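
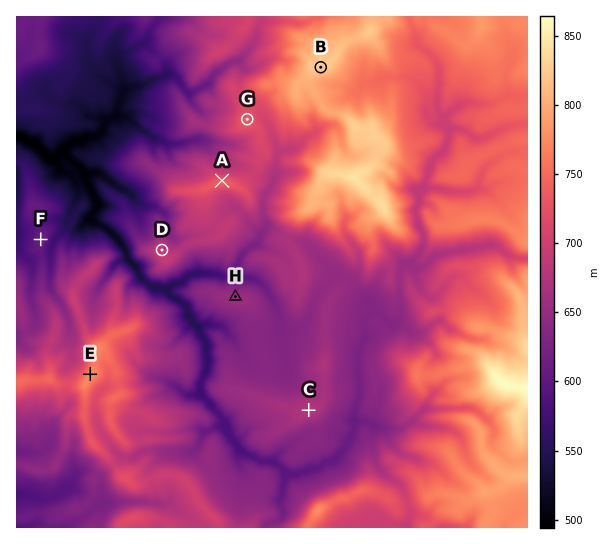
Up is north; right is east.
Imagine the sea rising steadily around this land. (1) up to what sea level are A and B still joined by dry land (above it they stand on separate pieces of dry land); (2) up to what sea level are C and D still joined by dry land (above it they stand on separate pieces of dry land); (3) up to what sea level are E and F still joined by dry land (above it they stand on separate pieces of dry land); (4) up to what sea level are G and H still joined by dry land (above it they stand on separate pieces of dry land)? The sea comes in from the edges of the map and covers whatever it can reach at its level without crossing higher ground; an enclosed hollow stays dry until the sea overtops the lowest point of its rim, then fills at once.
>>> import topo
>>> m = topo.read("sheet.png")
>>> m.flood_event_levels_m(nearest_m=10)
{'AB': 700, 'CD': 650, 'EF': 600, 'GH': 640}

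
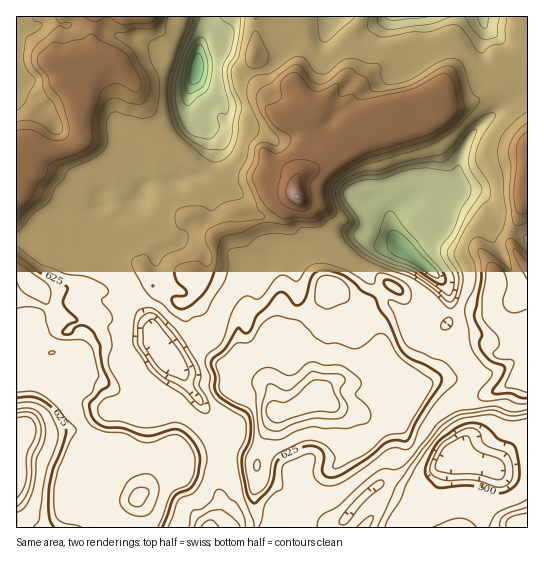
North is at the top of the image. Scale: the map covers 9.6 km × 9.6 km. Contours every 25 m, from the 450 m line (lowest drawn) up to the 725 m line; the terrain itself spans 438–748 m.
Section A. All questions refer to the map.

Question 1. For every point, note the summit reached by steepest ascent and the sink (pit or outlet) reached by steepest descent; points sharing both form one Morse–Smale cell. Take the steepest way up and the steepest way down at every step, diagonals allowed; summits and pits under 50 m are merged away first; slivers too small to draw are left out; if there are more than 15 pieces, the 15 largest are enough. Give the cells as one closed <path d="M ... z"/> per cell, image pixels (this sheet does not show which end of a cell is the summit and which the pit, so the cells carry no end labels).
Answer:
<path d="M331 287l-32 38-11 18-3 15-13 24-1 8 4 8-2 12 3 5-9 16-10 30 0 21-2 7 2 39 137 0 4-8 29-19 13-22 4-14 13-11 10-16 0-8-7-21 0-10 15-18-3-6-3-3-11 5-20 2-19 9-12 3-5 0-4-4-27 0 9-9-1-40-15-24z"/><path d="M207 16l-114 1-1 29 4 15-13 2 1 6-4 8-11 6 7 7 4 9 1 40-4 6-8 4-38 0-4 5-8 27-3 2 1 57 14 1 8-4 14 0 13 8 20 0 2-14 8-10 3-14 6-4 30-2 4-2 6-12 9-4 23 0 9-6 13-1 8-7 6-14 0-12-8-17-14-11-3-5 0-13 9-27 2-20 9-27z"/><path d="M255 16l-47 1 0 6-9 27-2 20-9 27 0 13 3 5 14 11 8 17 0 12-6 14-8 7-13 1-9 6-23 0-9 4-6 12-4 2-22 0-8 2-6 4-3 14-9 14 0 10 26 24 12 18 20-13-2-4 0-8 5-11 11-8 12-3 18-24 5 0 19 19 9-6 25-4 2-2 0-11 13-5 11-8 17-6 5 2 0-13 4-8 19-7 13-13-2-5-20-18-7-11-7-3-12 0-7-4-7-19-9-12-5-23z"/><path d="M482 16l-225 0-2 43 5 23 9 12 6 16 4 6 16 1 6 3 10-4 11-11 16 2 5 2 11 16 61-22 16 0 3 2 29 0 32-14 9-9 3-7 9-6-7-22-25-22z"/><path d="M515 69l-8 6-3 7-9 9-24 12-8 2-29 0-3-2-16 0-33 13-2 2 1 13-12 1-22 9-29 26-19 6-4 9 1 13-6 1-9 7-15 17-49 12-5 6 3 13-2 15-7 9-13 4 10 13 23 13 10-18 10-11 12-3 19-18 14-3 35 3 9-10 18-9 10 0 22 9 13-2-6-13 0-17 6-6 19-10 8-2 17 0 14-13 5-28 11-20 15-15 32-24 2-8z"/><path d="M363 236l-13 1-15 8-9 10-24-3-25 3-19 18-12 3-10 11-9 18 16 11 8 0 8 4 10 13 3 12-4 36 3 8 1-7 13-24 3-15 13-22 19-19 10-15 34 27 15 24 1 40-9 9 27 0 4 4 5 0 12-3 19-9 20-2 11-6-18-20-4-8-2-17 4-7 2-18-6-16-46-42-14 2z"/><path d="M123 287l-8 5-34-3 12 21 0 5-8 11-2 16-8 10-20 1 5 4 13 18 0 11-8 12 2 4 17 24 8 19 6 6 17 8 16 15 8 22 20-25 12-6 6 2 5-8 32-8 13 0 1-18-4-11-13-7-8-9-15-20-7-15-18-11-4-6-7-28z"/><path d="M465 191l-8 0-16 6-12-2-12 2-20 10-5 6-1 10 2 11 10 13 27 22 18 20 3 22-6 15 2 17 4 8 19 21 21-17 15-3 11-11-1-14-10-3-11-10-3-5 0-16 3-8 19 6 13-4 1-18-9-11-8-15 1-10-16-8-5-18-12-12z"/><path d="M49 353l-11 8-22 10 0 156 77 1-1-17-15-7-5-7 3-10 8-10 15-18 9-5-9-3-6-6-11-23-6-7-8-14-11-10-8-29z"/><path d="M93 16l-77 1 1 166 10-29 4-5 31 2 15-6 4-6-1-40-4-9-7-7 11-6 4-8-1-6 13-2-4-15z"/><path d="M495 285l-3 8 0 16 10 12 14 6 1 14-11 11-15 3-22 18 6 8-15 18 0 10 7 21 0 8-11 17 7 5 26 7 8-2 21-26 10-4 0-148-14 4z"/><path d="M226 308l-10 21-7 7-27 15-15 11 14 9 7 15 15 20 8 9 13 7 4 11 0 17 14 3 15 8 10-30 9-16-3-5 2-11-4-10-6-6-18-7-4-5-3-8-1-21 0-16 2-9z"/><path d="M527 89l-40 30-15 15-11 20-5 28-10 10-9 5 4 0 16-6 20 2 14 14 5 18 14 7 9-14 4-15 5-9z"/><path d="M457 456l-6 1-7 8-4 14-13 22-29 19-3 7 132 1 1-54-27-2-10-5-20-4z"/><path d="M18 271l-2 0 0 99 22-9 11-8-1 9 5 24 3 5 9 8 8-13 0-11-13-18-5-4 20-1 5-5 4-9 1-12 8-11 0-5-8-15-7-7-33 4-10-5z"/>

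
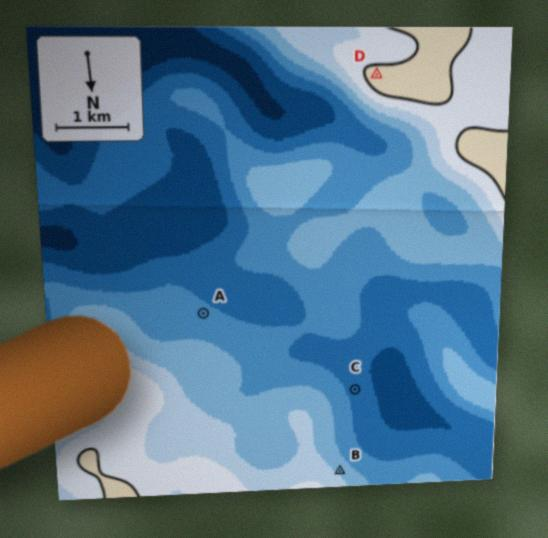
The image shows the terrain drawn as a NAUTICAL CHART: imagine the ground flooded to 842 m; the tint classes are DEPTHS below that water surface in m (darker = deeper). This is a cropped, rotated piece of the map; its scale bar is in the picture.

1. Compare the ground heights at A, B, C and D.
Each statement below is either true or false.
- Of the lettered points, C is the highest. false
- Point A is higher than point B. false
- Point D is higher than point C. true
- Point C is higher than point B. false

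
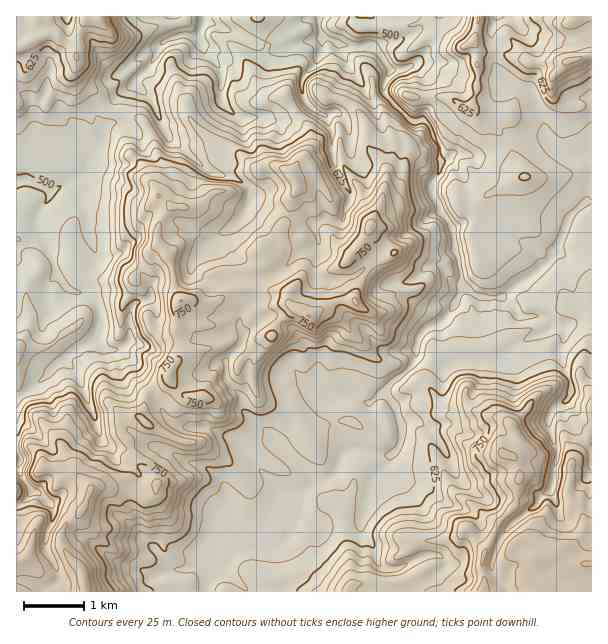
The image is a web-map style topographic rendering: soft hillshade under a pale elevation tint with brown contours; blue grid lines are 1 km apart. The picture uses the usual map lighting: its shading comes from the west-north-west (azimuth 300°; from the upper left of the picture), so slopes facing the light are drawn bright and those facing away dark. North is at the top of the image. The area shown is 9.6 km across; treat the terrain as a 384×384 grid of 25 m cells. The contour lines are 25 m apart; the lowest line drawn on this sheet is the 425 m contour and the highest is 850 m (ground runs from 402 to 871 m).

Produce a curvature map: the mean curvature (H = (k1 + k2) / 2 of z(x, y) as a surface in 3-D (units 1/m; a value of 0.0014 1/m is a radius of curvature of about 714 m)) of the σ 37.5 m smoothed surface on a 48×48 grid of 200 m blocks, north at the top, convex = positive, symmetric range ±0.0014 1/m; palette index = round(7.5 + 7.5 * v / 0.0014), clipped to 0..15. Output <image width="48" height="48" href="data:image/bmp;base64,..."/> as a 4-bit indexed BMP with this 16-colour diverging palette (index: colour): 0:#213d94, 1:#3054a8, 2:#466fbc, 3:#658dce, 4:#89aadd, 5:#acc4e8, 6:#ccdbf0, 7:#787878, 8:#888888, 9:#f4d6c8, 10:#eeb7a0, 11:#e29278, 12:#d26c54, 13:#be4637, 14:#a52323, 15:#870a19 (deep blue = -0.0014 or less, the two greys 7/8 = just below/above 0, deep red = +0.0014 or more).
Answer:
<image width="48" height="48" href="data:image/bmp;base64,Qk32BAAAAAAAAHYAAAAoAAAAMAAAADAAAAABAAQAAAAAAIAEAAATCwAAEwsAABAAAAAAAAAAlD0hAKhUMAC8b0YAzo1lAN2qiQDoxKwA8NvMAHh4eACIiIgAyNb0AKC37gB4kuIAVGzSADdGvgAjI6UAGQqHAIZmTLmpaIiWend3d4eciJmHiHbJV4iHiGikb4ZlVWaHdomZmHZ6m1Srdna2d4Z4d7py3KZEinh3d4mHd3d6ZzsjlWLkp4mHmmwMuCXpdZZneHdmd3ZqZVi4VYO6eXeadU4PZYllNnh2eHeIeIZoVZy7urmMHZmIl145qJm1WIqGd3d4d4d4VpuoZa9YgLllWYvCrIUYiLh2d3iHd3d5dmd2WoN5ygm0hykDm4Smu6dGd3iHd4mIdndlhF2ATJCWtsB7WdqYe6Z1dnmHd3iIlnd3WMNXioUMhg9pmZmZXMvbZpl3iWZolnd3alRnm8wIsw7amYg3uXYyaJd5hnlomXeIejl5eIko1AyVmmhZdjJpqHeIZ5l2dWR3ljjLyZ2j13s8hlGKU3//lWh2eJh3eadYk6tquMsJhzLJmSfFjcQCJGdmeId4mIhZR4VUbXUMWV+1uQm61zhWrYR3eYeIl5ZlmGeb3XUJmFuI1Q7HlWequyfIeXd4hLOKd2yKsvsSXWRHsY5jxmq9uDjGeHd2aEiGlY15hJ/GHKRWkbtIiNhXkZp1h3eHiIKbpI93hUfcSpdmVph4J/h2g9h0Z3eHd6o5hVVVVWVzp6Z1aIVkmYyZUqizNoZ2aZiSqHZmZ4eEmcmqZWVUI3h4q0itV1V3uUZiyIiZh3iViYZaqEXhq5p2Z3XPkYcrovhih5d3iYZ3eWhnnGPR2GtoiGg3VfqoGId3QZh4h2hVaHlne2Ti1n14h2eGr7uU782WmTmJlJeZiIhodVeZQZ/YmXZmxWeb8FdpZkkzOah4eIhoZ3Z9o5lIZ4mIvFZWtSV7uVOag2mIeHmFmXaednopqIdkSmeFW2N0tZW5iFSYiGmWqGSFp7hGeHeJZ4WOZrx1WVe4iJZYeIlXh2Zx6sxlZ3u4h2R75W/YdwqXiIhmiJdol2WlHWd4ZmaoiIWkqnNciw2Hd3mVmIaIl3WKbIZXZVdpmEhhj8xiqgiHiIiFiIZ4h3Z5tpepmVV4h2WhvIeYQLiHd4d3WYloh3Z6mquqhnNouIfhZde3U9iYd3d3hZhWd2aVXJZZ/9JkbYmxsvemC8eIiIh3hlaYZ3Zr24mJACmkrGxVk8azNbWHirqZh5iIh3VVqJqQeGzN2boLRae2wHxoiJd3h4eIh3WvSoYZh7aITscYaneLwjNHeHd2d3d3d3WJPBSIq3alVr03eXisNZmYiHd4h4Z3h4Z0execmFhoVblmi2rJDJeYd3d3d3WHZ3d55EnYZiMla6BTuY0AS3eninZnhsW0h2iZoZq3Qpunmwpr09B8Z6uniXSImFhmiJpFNpu4Zbeb8Z+6dxv9zKWmeHL0VYlJx1STiI2KhHiH0tt2HgqoNWbFdlL2ZZlGvZVJVJhJZmtlawmTfnAEeHT1VrWthGhEzkVkg9tWV5hmaIOV2w3CZkTFi9id7btJjDnIYjqiaqZ4doRSAFecWN+1aXV1VmisWV76qlFE5kZ2iqN32plml1fiuTZGZ3mpLs8CV5zyeru4hoSruIiIl0P0ZImryA=="/>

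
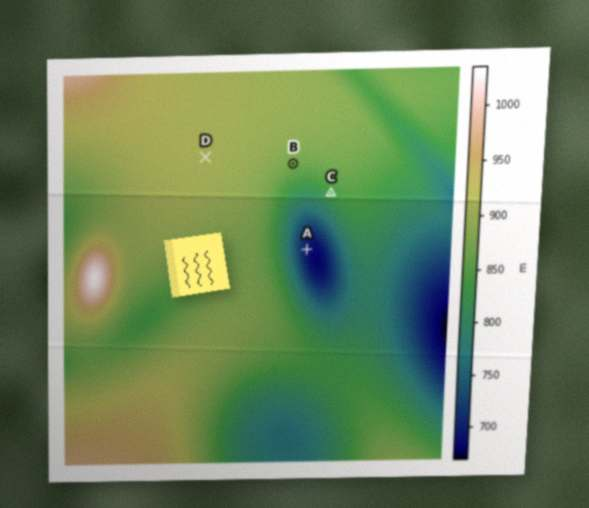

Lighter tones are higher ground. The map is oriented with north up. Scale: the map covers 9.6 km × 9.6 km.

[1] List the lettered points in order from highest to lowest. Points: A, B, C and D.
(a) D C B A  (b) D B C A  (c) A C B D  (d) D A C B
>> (b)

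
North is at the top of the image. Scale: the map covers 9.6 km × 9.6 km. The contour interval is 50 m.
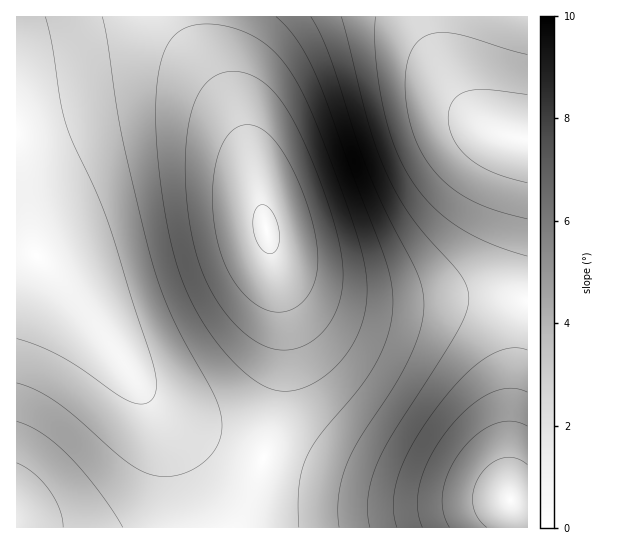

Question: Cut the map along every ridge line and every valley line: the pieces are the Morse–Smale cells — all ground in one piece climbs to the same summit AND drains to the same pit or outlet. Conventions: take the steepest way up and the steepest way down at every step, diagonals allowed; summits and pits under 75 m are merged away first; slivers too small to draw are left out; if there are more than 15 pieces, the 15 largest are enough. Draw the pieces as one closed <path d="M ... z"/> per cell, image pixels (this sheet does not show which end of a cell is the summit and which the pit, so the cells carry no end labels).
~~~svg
<path d="M199 16l-183 1 0 236 19 2 28 27 44 56 37 55 19 19 24 16 22 11 54 20 13-48 7-50 0-40-4-35-31-137-12-35-29-63-6-17z"/><path d="M527 16l-327 1 1 17 6 17 29 63 12 35 23 100 8 14 10 10 28 16 44 11 46 1 44-4 77 2z"/><path d="M271 249l10 56 2 56-7 50-12 47 81 23 42 10 55 6 65 2 5 6 1 22 14 1 1-227-21-4-56 0-44 4-56-2-34-10-19-9-19-17z"/><path d="M31 253l-15 1 0 273 218 1 6-7 9-20 14-43-54-19-22-11-24-16-19-19-37-55-31-40-14-17-27-26z"/><path d="M266 459l-3 0-14 42-14 27 278-1-1-22-5-6-40 0-64-6-58-12z"/>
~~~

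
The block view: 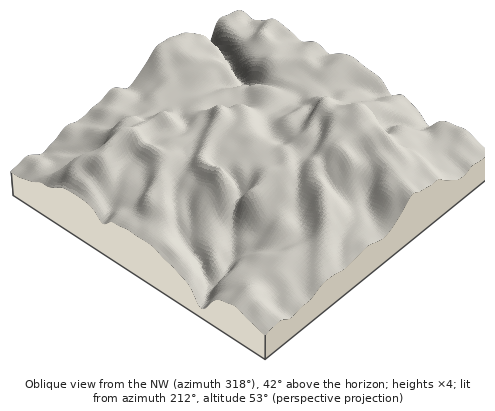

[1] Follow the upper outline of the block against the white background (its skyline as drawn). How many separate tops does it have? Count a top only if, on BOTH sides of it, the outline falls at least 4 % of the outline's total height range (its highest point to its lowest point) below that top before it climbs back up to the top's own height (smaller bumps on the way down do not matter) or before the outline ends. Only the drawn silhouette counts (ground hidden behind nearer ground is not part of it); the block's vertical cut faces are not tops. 2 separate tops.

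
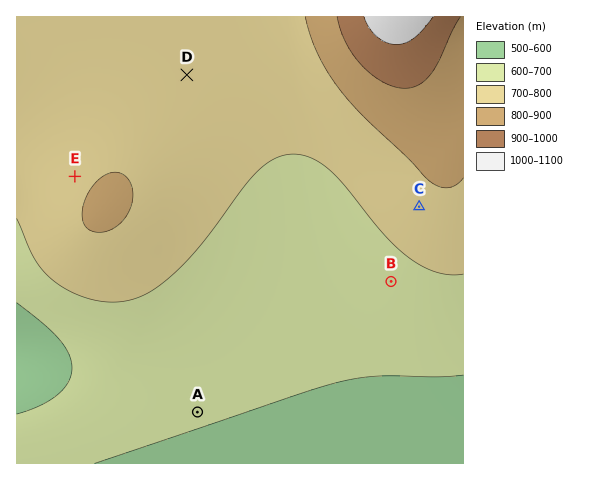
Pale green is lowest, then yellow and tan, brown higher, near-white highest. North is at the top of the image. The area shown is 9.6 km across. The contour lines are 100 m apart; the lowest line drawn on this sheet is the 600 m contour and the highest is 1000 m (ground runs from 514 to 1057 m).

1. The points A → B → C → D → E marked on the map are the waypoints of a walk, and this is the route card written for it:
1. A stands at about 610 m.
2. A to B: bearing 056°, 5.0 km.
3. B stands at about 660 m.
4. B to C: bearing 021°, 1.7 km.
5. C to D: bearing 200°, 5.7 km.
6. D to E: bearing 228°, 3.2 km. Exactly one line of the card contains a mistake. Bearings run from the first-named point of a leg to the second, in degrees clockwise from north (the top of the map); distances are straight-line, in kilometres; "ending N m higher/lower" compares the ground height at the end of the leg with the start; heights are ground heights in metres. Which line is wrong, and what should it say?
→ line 5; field bearing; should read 300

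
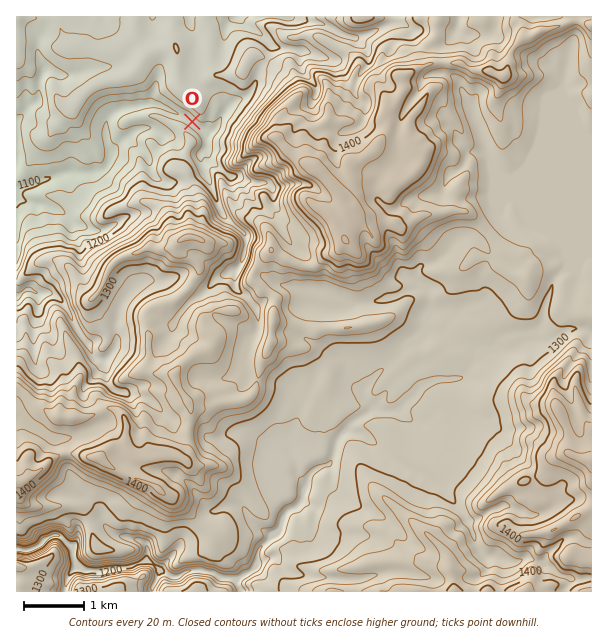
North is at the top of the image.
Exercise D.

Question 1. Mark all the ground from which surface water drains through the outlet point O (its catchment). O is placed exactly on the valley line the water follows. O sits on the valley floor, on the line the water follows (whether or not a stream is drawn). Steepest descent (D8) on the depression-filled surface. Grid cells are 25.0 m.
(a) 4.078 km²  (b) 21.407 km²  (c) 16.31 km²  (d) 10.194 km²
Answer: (d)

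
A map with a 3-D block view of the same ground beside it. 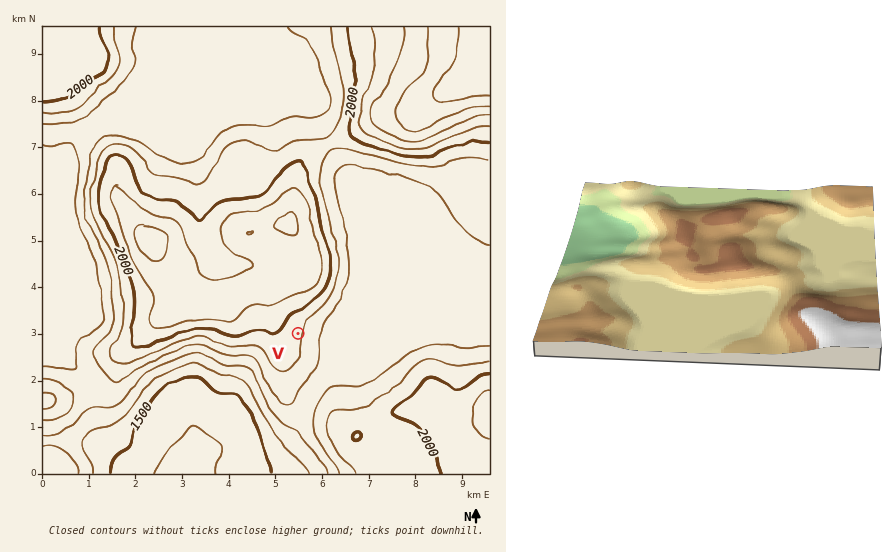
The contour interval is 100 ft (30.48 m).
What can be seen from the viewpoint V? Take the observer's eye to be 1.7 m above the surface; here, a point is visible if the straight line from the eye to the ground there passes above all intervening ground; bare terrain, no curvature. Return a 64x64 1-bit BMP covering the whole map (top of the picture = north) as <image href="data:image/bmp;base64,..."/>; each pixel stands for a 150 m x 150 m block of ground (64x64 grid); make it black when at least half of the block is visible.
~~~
<image width="64" height="64" href="data:image/bmp;base64,Qk0+AgAAAAAAAD4AAAAoAAAAQAAAAEAAAAABAAEAAAAAAAACAAATCwAAEwsAAAIAAAAAAAAA////AAAAAAAAAAAAAAAAAAAAAAAAAAAAAAAAAAAAAAAAAAAAAAAAAAAAAAAAAAAAAAAAAAH4AAAAAAAAA/wAAAAAAAAD/wACAAAAAAP/4AMAAAAAAf/+BwAAAAAB//8HAAAAAAH//wcAAAAAAf//BwAAAAAB//8HAAAAAAH//w8AAAAAAf//DwAAAAAD//+PAAAAAA///88AAAAAH////wAAAAAf////AAAAAB////8AAAAAP////wAAAAA/////AAAAAD////8AAAAAP7///wAAAAAfH///AAAAAAcP//8AAAAAAAf//wAAAAAAB///AAAAAAAD//8AAAAAAAH//wAAAAAAAP//AAAAAAAA//8AAAAAAAB//wAAAAAAAD//AAAAAAAAP/8AAAAAAAAf/wAAAAAAAA//AAAAAAAAB/8AAAAAAAAH/wAAAAAAAAP/AAAAAAAAAf8AAAAAAAAB/wAAAAAAAAH/AAAAAAAAAf8AAAAAAAAD/wAAAAAAAAP/AAAAAAAAB/8AAAAAAAAH/wAAAAAAAAf/AAAAAAAAB/8AAAAAAAAD/wAAAAAAAAH/AAAAAAAAAP8AAAAAAAAAHwAAAAAAAAABAAAAAAAAAAAAAAAAAAAAAAAAAAAAAAAAAAAAAAAAAAAAAAAAAAAAAAAAAAAAAAAAAAAAAAAAAAAAAAAAAAAAAA=="/>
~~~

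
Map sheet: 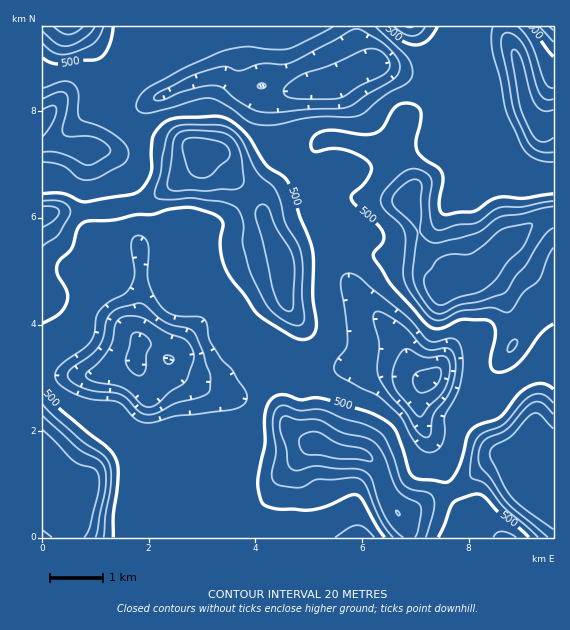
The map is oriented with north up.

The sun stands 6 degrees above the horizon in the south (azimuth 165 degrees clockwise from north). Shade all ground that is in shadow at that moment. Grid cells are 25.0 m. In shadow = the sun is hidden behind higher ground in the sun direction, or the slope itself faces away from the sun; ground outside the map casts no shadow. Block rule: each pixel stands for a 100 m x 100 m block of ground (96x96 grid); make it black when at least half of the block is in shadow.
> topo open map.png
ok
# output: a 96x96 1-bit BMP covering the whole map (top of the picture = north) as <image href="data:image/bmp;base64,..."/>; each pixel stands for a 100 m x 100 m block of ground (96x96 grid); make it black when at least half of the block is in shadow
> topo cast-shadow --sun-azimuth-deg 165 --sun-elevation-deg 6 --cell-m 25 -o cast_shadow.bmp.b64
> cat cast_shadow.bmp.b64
<image width="96" height="96" href="data:image/bmp;base64,Qk2+BAAAAAAAAD4AAAAoAAAAYAAAAGAAAAABAAEAAAAAAIAEAAATCwAAEwsAAAIAAAAAAAAA////AAAAAAAAAAAAAAAAAAAAAAAAAAAAAAAAAAAAAAAAAAAAAAAAAAAAAAAAAAAAAAAAAAAAAAAAAAAAAAAAAAAAAAAAAAAAAAAAAAAAAAAAAAAAAAAAAAAAAAAAAAAAAAAAAAAAAAAAAAAAAAAAAAAAAAAAAAAAAAAAAAAAAAAAAAAAAAAAAAAAAAAAAAAAAAAAAAAAAAAAAAAAAAAAAAAAAAAAAAAAAAAAAAAAAAAAAAAAAAAAAAAAAAAAQAAAAAAAAAAAAAAAQAAAAAAAAAAAAAAAAAAAAAAAAAAAAAAAAAAAAAAAAAAAfAAAAAAAAAAAAAAAfwAAAAAAAAAAAAAAf4AAAAAAAAAAAAAAf4AAAB4AAABAAAAAP8AAAD8AAADgAAAAH+AAAD8AAAnwAABgB/AAAD8AAAjgAABwAfgAfh4AAAAAAAB4AfwB/wAAAAAAAAB4APwB/gAAAAAAAAB4AHgA/AAAAAAAAAAwADAAAAAAAAAAAAAAAAAAAAAAAAAAAAAAAAAAAAAAAAAAAAAAAAAAAAAAAAAAAAAAAAAAAAAAAAAAAAAAAAAAAAAAAAAAAAAAAAAAAAAAAAAAAAAAAAAAAAAAAAAAAAAAAAAAAAAAAAAAAAAAAAAAAAAAAAAAAAAAAAAAAAAAAAAAAAAAAAAAAAAAAAAAAAAAAAAAAAAAAAAAAAAAAAAAAAAAAAAAAAAAAAAAAAAAAAAAAAAAAAAAAAAAAAAAAAAAAAAAAAAAAAAAAAAAAAAAAAAAAAAAAAAAAAAAAAAAAAAAAAAAAAAAAAAAAAAAAAAAAAAAAAAAAAAAAAAAAAAAAAAAAAAAAAAAAAAAAAAAAAAAAAAAAAAAAAAAAAAAAAAAAAAAAAAAAAAAAAAAAAAAAAAAAAAAAAAAAAAAAAAAAAAAAAAAAAAAAAAAAAAAAAAAYAAAAAAAAAAAAAAAcAAAAAAAAAAAAAAA/AAAAAAAAAAAAAAAf/AAAAAAAAAAAAAAP//wAAAAAAAAAAAAH//wAAAAAAAAAAAAD//wAAAAAAAAAAAAA//gAAAAAAAAAAAAAH6AAAAAAAAAAAAAAA4AAAAAAAAAAAAAAAAAAAAAAAAAAAAAAAAAAAAAAAAAAAAAAAAAAAAAAAAAAAAAAAAAAAAAAAAAAAAAAAcAAAAAAAAAAAAAAAcAAAAAAAAAAAAAAAYAAAAAAAAAAAAAAAAAAAB/4AAAAAAAAAAAAAD/8AAAAAAAAAAAAAD/8AAAAAAAAAAAAAD/4AAAAAAAAAAAAAH/wAP/gAAAAAAAAAf/gAP/wAAAAAAAAAf8AAP/wAAAAAAAAAP4AAD/gAAAAAAAAAH4AAAADwAAAAAAAABgAAAAB8AAAAAAAAAAAAAAB8AAAAAAAAAAAAAAA8AAAAAAAAAAAAAAAIAAAAAAAAAAAAAAAAAAAAAAAAAAAAAAAAAAAAAAAAAAAAAAAAAAAAAAAAAAAAAAAAAAAAAAAAAAAAAAAAAAAAAAAAAAAAAAAAAAAAAAAAAAAAAAAAAAAAAAAAAAAAAAAAAAAAA="/>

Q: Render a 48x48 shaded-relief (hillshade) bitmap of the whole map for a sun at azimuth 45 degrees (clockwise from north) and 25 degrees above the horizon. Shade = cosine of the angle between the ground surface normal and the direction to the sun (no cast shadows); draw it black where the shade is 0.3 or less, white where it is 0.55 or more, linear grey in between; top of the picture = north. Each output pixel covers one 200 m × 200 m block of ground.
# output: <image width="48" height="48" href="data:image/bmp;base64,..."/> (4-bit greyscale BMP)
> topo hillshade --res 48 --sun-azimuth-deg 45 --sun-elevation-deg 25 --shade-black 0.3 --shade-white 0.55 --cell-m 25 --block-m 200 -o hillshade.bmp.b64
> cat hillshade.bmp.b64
<image width="48" height="48" href="data:image/bmp;base64,Qk32BAAAAAAAAHYAAAAoAAAAMAAAADAAAAABAAQAAAAAAIAEAAATCwAAEwsAABAAAAAAAAAAAAAAABEREQAiIiIAMzMzAERERABVVVUAZmZmAHd3dwCIiIgAmZmZAKqqqgC7u7sAzMzMAN3d3QDu7u4A////AFZ4q7mHd3d3d3d3d3d3dTACepiHiHQAAWd4rLmHd3d3d3d3d3d3ZTAEmpmHd1IAE3d4q7mHd3d3d3d2ZmZ3dSAoqqmHdjABVnd4m7mHd3d3d3dlVWZnZRFry7qHZAAld3iIm8qHd3d3d3dVVWZmZBOdy7l2UgFniIiInNqHd3d3d3ZVVWZVQxW9yqh1QRV4d4iJvtqHd3d3d3dVVVQzMjjMqZh1MkaHd4mr39mHd3d3d3dlRERFVnvcqph1M2d3d5rN7ah3d3d3d3dkNFZ4mr3bu5dlRYh3eL3tyoiIiIiIh3dTJXmru8zL3HVmaJl3iN7bmIiaqYiIiIdTSKvMu8y86mVniZh3mu25iIrNuZmZmYdUi7vMu7vO6WZniIdnrNuqqq39qJmZmHdnrLu7qqvf2XdneHd4vbq8zM7aiJmIdmZoqpmpmqztuYZWd3d5vKvMu7yoeId2VVZ4iIiZqqvLmHVFZ3d4qqqZiJmHeHdlVWd4h3iJmJqph2QkZmZ4iIh2eIiHeHZDRnd3d3eIiJmYZEITZlZ4iHd3eJiHdlQzVnd3dneIiJmYUiIkZlZ4iHd3iamHVDMjZ3d2ZWeIiZmHMSNFZmaIiHd4mqllMiI1Z3dlM2iYmZmFISRWZlaIh3d4mYZDETRWZ3ZTJJqZmZhSEBNVREaId3iIiHVDI1Zmd2UyOLqZmYUyEANDM0aIdoiIh2ZlRXd3dmQzarqZmGQyACVURVeHd5mYd3d2Vnd3dkREerqZlkRDEld2ZniHeJmId3iHZ3d3ZUVVerqYdUVENHd4h4iHiYiHd4iXZ3d3ZVZVi7qHZVZlRXeIiIh4iXd4iImXZ3h3ZWZFnMqHdmdlRomZh3d4iHeIiImGZ4h3ZmVGrMmHd3dlR6qpiHeIiHeId3h1Z4d3ZmVYzKiHd3ZkSLqqmIiZh3iYdmZlZ3d2ZVRqy5iHd2VCSbqqqImph7u5dndmZlVUREV6upiHdlQiasqZmJu7qdzKmJiGVDMzRFaKuoh3dmRFi7qIiJu7u6uqmZmHVDM0RWebuYh3d3Znm7mIeJmZmomqmYiHVFVVZ4q8qYd3h3d4m8qHd4iIiJq7qIh2RFVneJzLmHd3d3d4rLqHd3eImbu6mIdlREVnib25h3d3ZmZomqiHd3iKy6mYdlRVVEaJm+2oh3d2Zmd4mYh3d3it23dlVDRWZWm7zvyYiHd4iYh3mYd3d3nOymVUREZ4d5zd3uypmZmaqph3mXd3d4rtmEVFVniZmbu7zdy6qqu7uYd4mXd3iIvrZURFZ3iaqqqavMuqqru7qId5mYiIiJzYQ1REZ3iIiImau7qZmZmZiIiJmIiIiJzGImVFZ4h3ZniJmYh3d4iIiJmYh3iIiKy0ImVWZ3d3dmZnd2ZlZnd3eIh2VneIiK2TI1RFZ3d3d3ZmZmZUVmZmd3ZCRnd4ibyCJCI1Z4h3d3d2ZlVVVmZmdmMBNXd3ibtRIxJFeJh3d3d3ZmZmZmZmZkEAJXh3ibghESNGeZh3d3d3dmZmdmZmdjAAJoiHiZYREA=="/>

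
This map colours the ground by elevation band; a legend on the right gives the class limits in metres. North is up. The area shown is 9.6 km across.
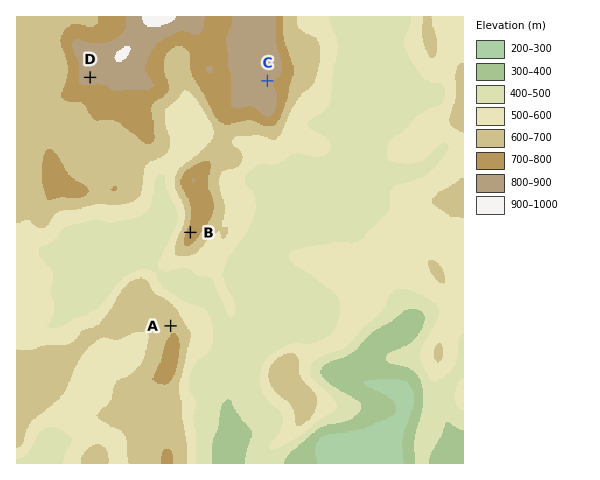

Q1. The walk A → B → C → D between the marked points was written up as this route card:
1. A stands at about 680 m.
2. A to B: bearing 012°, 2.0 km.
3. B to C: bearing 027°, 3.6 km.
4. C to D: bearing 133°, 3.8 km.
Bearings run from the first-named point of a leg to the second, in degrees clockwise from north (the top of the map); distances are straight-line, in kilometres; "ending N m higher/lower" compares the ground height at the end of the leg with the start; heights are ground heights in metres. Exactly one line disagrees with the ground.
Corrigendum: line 4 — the bearing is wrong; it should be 271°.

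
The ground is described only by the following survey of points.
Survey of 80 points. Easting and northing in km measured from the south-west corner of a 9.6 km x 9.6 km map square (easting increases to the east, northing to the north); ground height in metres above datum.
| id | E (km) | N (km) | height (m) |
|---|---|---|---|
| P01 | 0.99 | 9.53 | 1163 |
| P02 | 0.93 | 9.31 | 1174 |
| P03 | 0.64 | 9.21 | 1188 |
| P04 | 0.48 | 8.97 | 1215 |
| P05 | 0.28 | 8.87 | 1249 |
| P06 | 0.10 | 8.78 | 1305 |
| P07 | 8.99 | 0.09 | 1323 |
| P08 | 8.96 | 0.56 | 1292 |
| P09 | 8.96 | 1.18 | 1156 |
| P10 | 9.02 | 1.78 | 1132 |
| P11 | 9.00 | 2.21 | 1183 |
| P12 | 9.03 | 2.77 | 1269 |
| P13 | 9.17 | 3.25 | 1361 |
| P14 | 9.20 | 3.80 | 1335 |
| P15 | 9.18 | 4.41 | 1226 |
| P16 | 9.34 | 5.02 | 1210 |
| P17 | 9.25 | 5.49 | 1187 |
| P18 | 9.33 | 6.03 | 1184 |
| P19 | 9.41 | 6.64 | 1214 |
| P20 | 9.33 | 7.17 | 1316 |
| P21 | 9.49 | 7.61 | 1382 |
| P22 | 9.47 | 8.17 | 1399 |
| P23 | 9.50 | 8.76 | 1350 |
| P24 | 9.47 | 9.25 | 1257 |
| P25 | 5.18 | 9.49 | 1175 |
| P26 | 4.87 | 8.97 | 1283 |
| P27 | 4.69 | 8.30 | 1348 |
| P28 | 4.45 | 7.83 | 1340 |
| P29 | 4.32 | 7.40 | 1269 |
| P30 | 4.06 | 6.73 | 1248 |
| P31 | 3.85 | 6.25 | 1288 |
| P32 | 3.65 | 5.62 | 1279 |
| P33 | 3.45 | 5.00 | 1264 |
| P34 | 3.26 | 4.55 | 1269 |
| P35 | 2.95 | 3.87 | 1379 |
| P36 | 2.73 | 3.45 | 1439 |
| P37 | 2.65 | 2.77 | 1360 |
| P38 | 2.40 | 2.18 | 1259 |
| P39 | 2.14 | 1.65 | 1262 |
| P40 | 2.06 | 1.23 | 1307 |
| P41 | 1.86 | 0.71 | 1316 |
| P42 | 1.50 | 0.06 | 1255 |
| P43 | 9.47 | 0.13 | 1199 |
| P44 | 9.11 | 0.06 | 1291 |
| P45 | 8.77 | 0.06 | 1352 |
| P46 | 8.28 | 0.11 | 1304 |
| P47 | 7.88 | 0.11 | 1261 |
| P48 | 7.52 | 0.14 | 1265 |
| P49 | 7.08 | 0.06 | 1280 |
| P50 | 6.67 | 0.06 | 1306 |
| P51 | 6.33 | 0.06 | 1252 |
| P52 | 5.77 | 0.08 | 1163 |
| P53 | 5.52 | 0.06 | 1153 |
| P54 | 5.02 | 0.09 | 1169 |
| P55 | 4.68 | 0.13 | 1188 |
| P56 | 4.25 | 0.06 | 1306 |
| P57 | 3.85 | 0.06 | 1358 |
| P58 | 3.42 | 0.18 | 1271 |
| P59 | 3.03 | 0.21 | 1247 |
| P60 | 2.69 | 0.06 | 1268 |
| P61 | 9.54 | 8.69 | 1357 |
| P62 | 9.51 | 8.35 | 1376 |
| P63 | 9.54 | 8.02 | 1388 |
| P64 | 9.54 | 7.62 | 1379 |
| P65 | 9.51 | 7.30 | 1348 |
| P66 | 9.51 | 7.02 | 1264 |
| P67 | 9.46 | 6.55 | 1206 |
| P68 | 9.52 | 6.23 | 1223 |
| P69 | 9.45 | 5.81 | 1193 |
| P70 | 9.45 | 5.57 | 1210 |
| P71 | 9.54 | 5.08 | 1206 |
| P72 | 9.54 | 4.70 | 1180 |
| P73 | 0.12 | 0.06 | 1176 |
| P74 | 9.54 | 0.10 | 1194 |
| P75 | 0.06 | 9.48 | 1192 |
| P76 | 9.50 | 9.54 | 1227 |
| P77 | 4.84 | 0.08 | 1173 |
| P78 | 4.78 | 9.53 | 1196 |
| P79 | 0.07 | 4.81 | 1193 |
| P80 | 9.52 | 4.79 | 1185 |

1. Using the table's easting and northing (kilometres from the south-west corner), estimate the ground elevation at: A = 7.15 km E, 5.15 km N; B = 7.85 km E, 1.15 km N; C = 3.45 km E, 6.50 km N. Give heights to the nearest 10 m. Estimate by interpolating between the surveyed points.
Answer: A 1290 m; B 1200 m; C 1270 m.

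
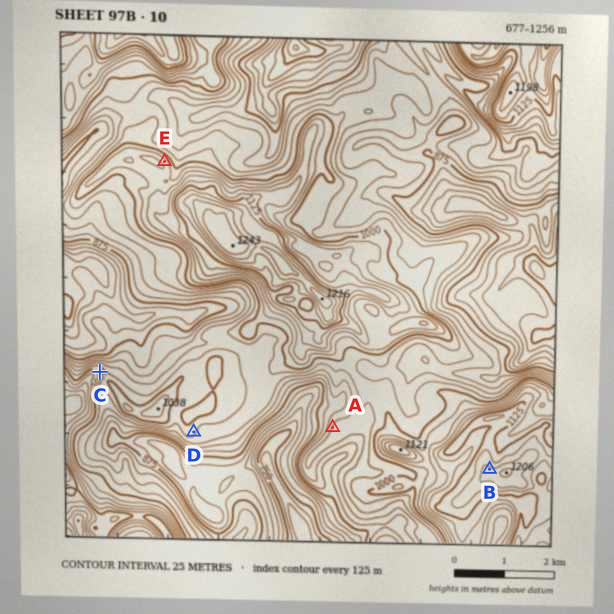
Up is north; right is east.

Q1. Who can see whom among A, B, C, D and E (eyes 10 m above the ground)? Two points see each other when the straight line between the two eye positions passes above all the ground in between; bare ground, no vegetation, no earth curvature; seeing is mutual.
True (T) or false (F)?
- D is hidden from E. T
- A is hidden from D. F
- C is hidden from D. T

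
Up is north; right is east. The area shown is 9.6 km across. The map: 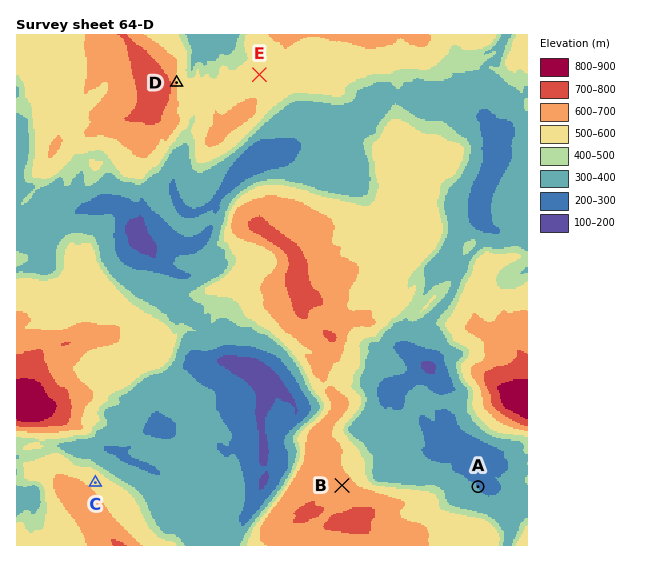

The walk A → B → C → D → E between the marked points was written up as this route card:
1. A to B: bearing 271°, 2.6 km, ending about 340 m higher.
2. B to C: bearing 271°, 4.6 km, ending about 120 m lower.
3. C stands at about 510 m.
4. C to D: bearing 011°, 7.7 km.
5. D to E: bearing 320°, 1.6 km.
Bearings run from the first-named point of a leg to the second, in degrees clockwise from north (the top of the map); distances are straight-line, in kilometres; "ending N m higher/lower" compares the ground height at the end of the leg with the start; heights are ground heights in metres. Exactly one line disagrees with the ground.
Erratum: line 5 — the bearing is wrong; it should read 84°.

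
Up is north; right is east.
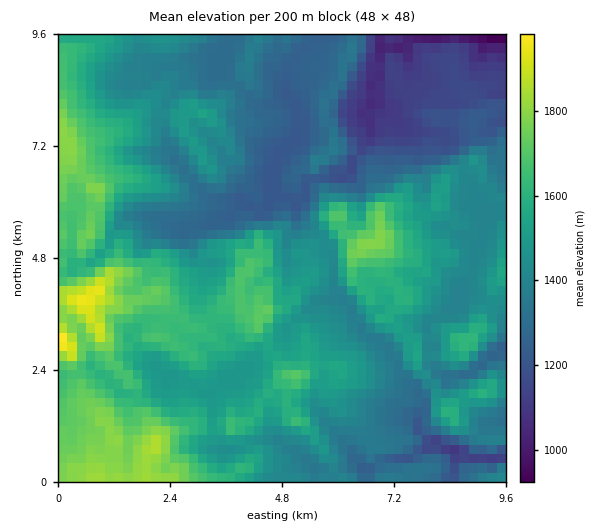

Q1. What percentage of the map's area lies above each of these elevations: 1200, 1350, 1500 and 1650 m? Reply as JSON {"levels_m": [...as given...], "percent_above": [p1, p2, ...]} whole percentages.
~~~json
{"levels_m": [1200, 1350, 1500, 1650], "percent_above": [91, 70, 40, 17]}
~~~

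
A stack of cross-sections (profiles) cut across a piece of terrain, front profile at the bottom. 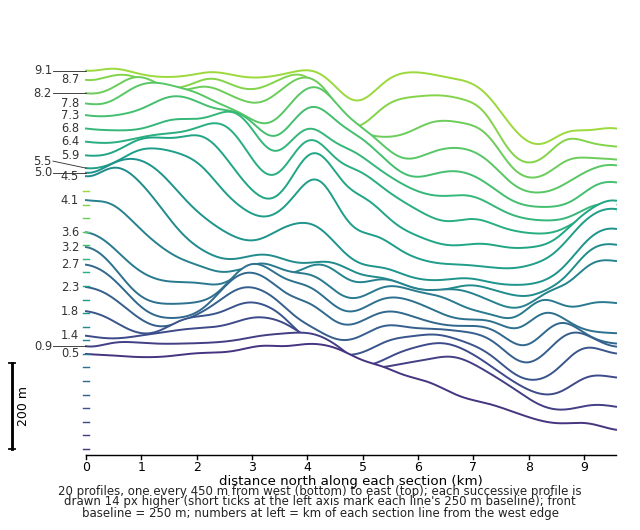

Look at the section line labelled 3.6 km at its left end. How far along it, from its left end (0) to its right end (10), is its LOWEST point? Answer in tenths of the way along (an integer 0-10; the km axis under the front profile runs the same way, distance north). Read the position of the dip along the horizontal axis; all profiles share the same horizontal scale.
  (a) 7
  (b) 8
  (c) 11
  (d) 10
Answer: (b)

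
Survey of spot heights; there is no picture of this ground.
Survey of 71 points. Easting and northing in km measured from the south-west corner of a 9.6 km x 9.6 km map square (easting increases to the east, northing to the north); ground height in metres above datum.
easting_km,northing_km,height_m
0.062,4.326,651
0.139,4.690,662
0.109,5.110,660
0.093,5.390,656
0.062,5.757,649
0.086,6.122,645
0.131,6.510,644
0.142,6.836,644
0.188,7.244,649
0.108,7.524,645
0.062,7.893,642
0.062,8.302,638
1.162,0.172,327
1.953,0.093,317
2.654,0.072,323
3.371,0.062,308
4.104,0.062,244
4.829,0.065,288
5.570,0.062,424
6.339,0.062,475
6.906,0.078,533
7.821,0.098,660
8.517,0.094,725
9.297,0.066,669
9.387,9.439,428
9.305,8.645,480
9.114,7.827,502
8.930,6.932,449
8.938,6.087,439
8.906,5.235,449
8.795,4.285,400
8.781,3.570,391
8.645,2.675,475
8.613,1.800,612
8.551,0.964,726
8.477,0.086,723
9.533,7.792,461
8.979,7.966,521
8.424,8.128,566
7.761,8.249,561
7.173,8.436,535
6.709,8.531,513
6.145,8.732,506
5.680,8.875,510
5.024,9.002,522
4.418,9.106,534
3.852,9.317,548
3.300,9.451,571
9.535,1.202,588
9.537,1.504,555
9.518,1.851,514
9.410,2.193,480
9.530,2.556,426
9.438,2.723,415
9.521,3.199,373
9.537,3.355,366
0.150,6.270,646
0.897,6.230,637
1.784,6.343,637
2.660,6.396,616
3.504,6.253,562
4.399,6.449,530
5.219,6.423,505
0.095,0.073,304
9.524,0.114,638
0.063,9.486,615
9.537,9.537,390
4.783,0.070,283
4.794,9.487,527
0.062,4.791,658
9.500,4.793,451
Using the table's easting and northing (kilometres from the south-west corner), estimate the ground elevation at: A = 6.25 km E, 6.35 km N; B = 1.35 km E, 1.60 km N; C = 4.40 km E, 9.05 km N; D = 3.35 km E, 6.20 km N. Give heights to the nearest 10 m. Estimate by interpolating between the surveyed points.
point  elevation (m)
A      470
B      480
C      530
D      570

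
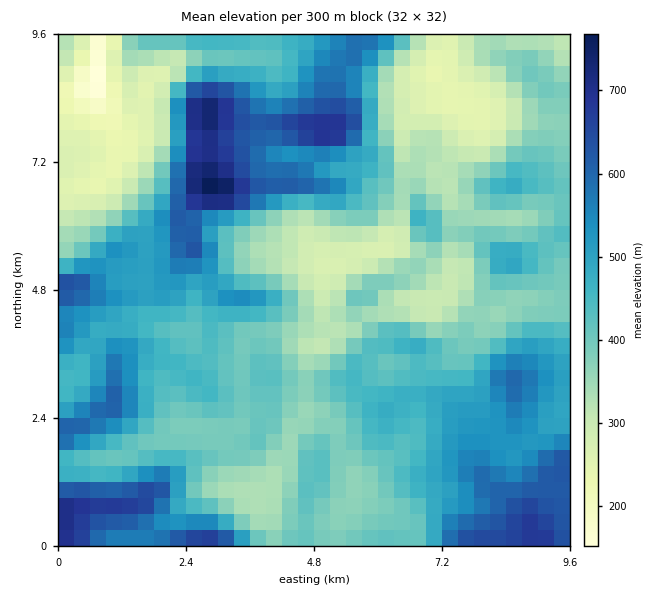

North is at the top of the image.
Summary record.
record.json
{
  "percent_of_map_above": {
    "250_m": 96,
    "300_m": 88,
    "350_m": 76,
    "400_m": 59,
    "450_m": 42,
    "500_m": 30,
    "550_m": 19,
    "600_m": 11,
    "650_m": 5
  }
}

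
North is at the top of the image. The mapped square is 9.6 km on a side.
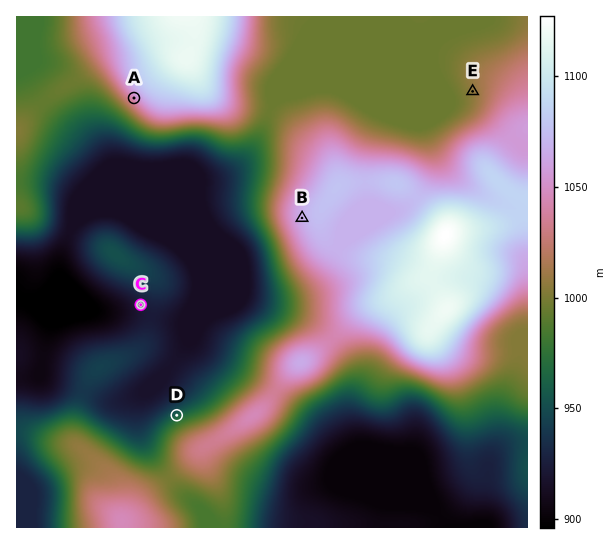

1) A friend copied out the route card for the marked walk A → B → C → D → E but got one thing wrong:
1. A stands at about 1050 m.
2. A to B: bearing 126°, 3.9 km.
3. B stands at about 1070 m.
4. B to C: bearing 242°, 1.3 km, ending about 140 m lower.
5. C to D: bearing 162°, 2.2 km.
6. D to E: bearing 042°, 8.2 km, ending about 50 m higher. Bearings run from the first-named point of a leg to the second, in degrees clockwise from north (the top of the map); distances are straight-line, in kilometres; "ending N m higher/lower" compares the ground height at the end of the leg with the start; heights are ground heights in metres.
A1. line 4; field distance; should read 3.4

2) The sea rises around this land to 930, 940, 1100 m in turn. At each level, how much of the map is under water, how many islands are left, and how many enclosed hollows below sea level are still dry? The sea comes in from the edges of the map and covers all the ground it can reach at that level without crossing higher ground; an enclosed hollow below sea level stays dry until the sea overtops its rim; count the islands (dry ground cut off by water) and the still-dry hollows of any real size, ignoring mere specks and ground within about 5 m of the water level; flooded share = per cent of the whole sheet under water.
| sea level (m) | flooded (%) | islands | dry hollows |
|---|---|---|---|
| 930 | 25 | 1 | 0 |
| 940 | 30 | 1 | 0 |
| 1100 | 94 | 1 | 0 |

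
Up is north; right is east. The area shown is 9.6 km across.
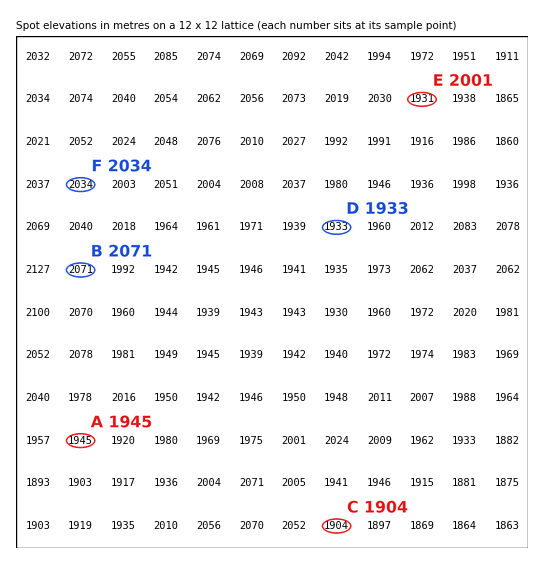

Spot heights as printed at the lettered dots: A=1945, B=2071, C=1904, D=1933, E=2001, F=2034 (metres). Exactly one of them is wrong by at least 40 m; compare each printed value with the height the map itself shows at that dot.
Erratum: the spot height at E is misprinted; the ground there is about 1931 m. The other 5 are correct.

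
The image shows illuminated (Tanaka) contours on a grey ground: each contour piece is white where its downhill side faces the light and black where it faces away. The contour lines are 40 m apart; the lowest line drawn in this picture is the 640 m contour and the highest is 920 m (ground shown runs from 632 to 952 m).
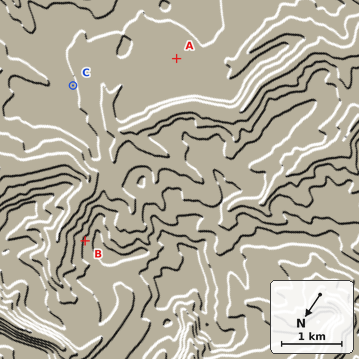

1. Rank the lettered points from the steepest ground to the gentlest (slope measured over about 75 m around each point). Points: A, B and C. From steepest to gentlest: B C A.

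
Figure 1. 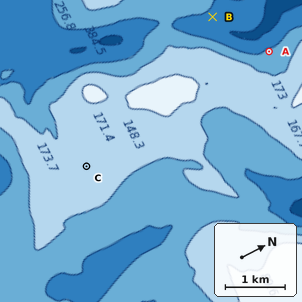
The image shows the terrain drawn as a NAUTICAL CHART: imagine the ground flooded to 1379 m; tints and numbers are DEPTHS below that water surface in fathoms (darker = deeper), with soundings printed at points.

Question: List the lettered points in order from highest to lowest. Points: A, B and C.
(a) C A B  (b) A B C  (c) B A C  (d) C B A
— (a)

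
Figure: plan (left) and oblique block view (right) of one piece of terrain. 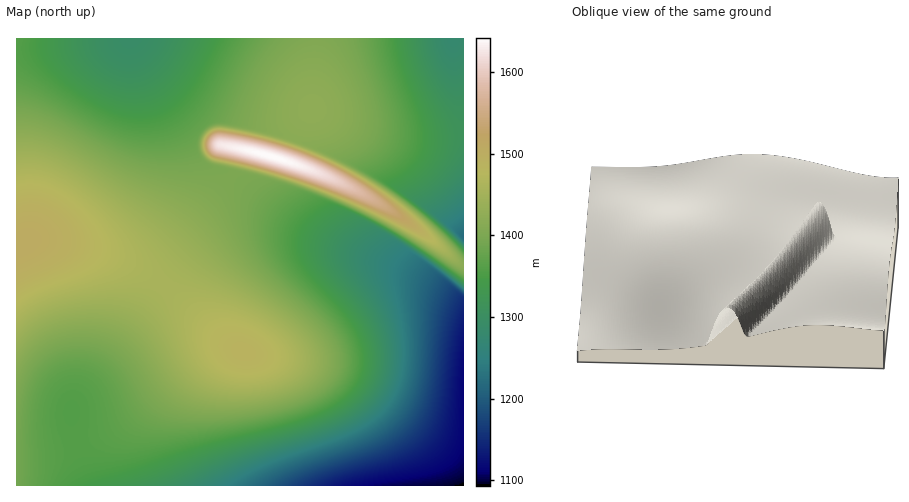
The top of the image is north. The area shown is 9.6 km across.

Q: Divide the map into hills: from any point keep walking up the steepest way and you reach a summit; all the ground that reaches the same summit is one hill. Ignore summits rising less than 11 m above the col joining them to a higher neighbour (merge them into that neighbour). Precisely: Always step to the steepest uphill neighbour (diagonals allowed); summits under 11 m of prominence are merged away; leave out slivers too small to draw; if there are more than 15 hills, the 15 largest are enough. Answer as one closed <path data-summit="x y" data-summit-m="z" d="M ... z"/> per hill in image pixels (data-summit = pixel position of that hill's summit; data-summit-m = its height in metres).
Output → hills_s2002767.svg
<path data-summit="244 352" data-summit-m="1487" d="M252 220l-18 2-13 6-30 25-30 36-60 83-27 31-3 10 1 15 5 20 14 37 372 1 1-184-17-12-43-21-127-44z"/><path data-summit="24 243" data-summit-m="1504" d="M131 38l-25 5-90 7 1 436 74-1-17-45-3-23 1-10 5-8 24-27 74-100 18-21 21-18 24-12 25 0 84 28-31-14-28-16-56-45-29-10-8-10-10-19-34-53-13-24z"/><path data-summit="271 156" data-summit-m="1642" d="M463 38l-331 0 0 3 19 41 34 53 10 19 8 10 29 10 41 34 43 27 38 17 58 20 37 19 14 11z"/>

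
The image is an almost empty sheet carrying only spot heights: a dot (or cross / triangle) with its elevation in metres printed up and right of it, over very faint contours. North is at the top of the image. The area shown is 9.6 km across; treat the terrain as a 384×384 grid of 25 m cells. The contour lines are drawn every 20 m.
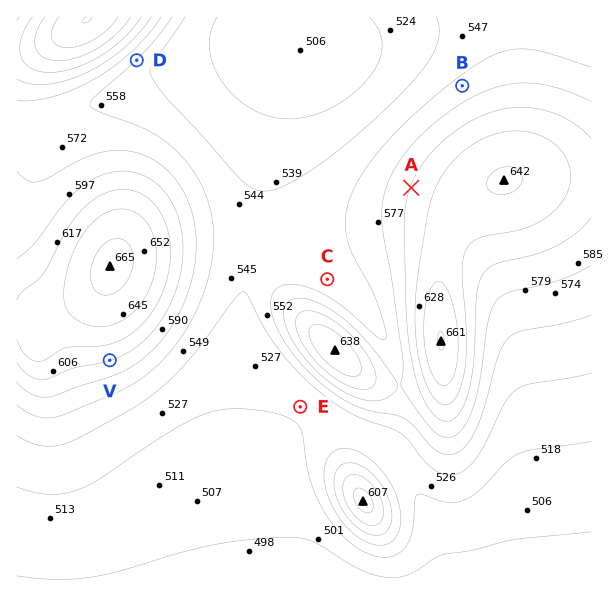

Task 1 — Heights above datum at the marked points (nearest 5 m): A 600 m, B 565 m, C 550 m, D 560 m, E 525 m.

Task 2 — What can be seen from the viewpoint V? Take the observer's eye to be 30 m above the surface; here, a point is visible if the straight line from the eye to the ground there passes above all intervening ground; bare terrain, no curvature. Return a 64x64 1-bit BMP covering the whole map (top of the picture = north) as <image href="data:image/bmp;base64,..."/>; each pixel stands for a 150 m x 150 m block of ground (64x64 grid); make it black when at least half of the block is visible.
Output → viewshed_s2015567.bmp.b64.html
<image width="64" height="64" href="data:image/bmp;base64,Qk0+AgAAAAAAAD4AAAAoAAAAQAAAAEAAAAABAAEAAAAAAAACAAATCwAAEwsAAAIAAAAAAAAA////AAAAAAD//////+AAAP//////gAAA//////8AAAD//////gAAAP/////+AAAD//////4AAA///////gAAP//////+AAD///////4AAAD//////gAAAP/////+AAAA//////4DgAD//////gcAAP/////+HwAA//////4/AAD///////8AAP///////wAA////////AAB///////8AAD///////wAAP/////+fAAAf/////g8AAB/////+BwAAH/////wHAAA/////+AcAAD/////wBgAAP/////AGAAA/////4AYAAD/////ABgAAP/8//8AGAAAR/g//gAYAAAD+B/8ADgAAADwD/gAOAAAAAAH+AB4AAAAAAPwAfgAAAAAAfj/+AAAAAAB///4AAAAAAD///gAAAAAAH//+AAAAAAAP//8AAAAAAA///4AAAAAAB////gAAAAAD////AAAAAAP///4AAAAAAf///gAAAAAA///8AAAAAAB///wAAAAAAD//+AAAAAAAP//wAAAAAAAf//AAAAAAAA//4AAAAAAAB//gAAAAAAAD/8AAAAAAAAH/wAAAAAAAAP/AAAAAAAAA/+AAAAAAAAB/4AAAAAAAAD/wAAAAAAAAH/gAAAAAAAAf+AAAAAAAAA/8AAAAAAAAD/4AAAAAAAAH/wAAAAAAAAf/gA=="/>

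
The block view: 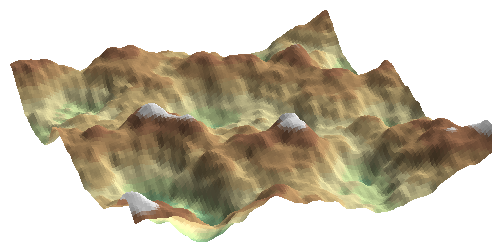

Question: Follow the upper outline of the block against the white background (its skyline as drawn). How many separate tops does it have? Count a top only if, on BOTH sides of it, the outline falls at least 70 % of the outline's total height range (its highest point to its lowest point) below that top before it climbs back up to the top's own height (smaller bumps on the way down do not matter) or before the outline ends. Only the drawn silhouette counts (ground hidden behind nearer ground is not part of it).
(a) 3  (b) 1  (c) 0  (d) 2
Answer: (c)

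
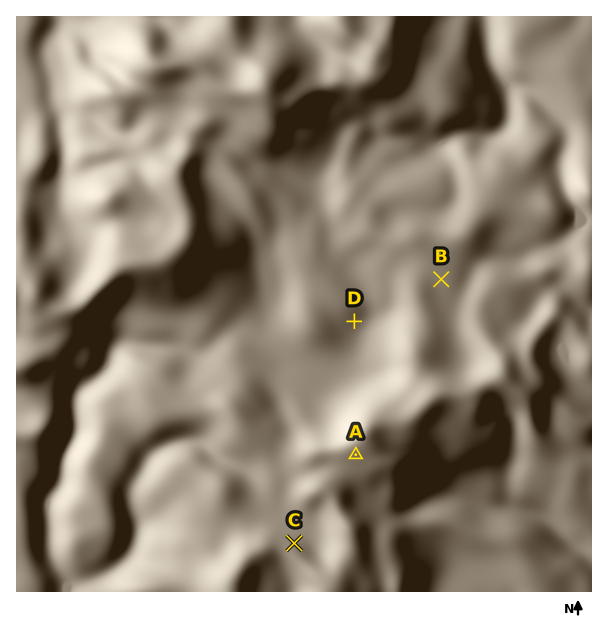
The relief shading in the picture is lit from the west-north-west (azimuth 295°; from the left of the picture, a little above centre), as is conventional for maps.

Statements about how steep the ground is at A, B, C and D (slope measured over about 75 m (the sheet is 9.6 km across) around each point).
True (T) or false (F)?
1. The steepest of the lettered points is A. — T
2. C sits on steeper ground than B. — T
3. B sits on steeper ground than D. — F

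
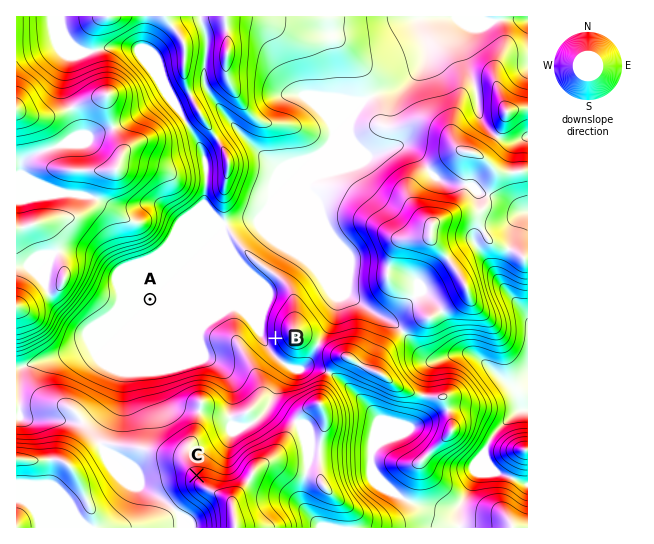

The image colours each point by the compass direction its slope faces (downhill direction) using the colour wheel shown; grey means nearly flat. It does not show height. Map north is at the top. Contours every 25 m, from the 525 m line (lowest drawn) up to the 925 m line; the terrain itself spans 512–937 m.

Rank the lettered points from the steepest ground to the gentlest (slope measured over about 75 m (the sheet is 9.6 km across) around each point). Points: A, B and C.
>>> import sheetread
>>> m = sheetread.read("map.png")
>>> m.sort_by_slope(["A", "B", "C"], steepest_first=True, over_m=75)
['B', 'C', 'A']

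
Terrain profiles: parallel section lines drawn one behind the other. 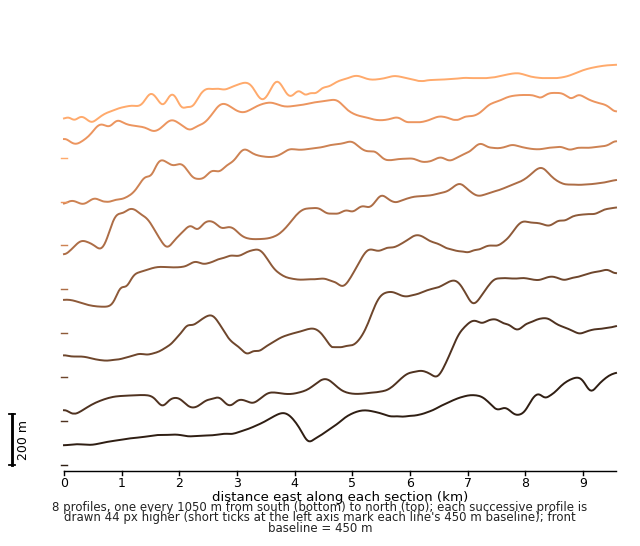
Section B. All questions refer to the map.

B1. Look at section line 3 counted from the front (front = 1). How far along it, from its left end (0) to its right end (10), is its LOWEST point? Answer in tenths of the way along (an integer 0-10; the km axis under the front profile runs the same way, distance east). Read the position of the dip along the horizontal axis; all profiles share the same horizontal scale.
1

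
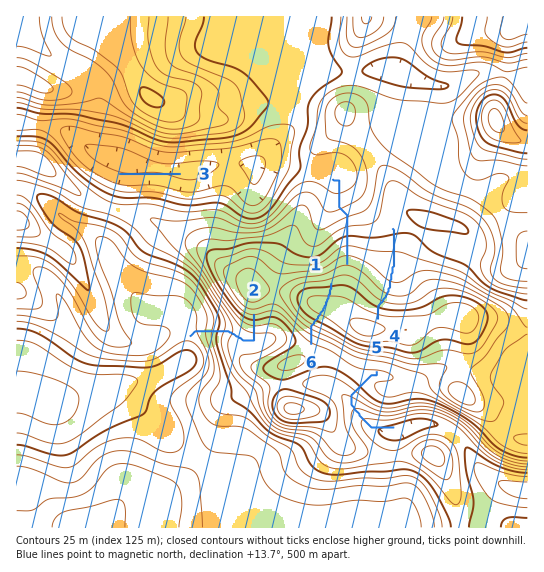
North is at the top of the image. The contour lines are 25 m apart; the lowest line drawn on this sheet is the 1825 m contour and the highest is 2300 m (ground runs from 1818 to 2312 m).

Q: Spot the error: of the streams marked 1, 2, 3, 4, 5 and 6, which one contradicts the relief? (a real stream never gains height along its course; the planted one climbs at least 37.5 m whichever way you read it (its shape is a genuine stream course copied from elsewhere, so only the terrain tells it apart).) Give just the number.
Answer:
6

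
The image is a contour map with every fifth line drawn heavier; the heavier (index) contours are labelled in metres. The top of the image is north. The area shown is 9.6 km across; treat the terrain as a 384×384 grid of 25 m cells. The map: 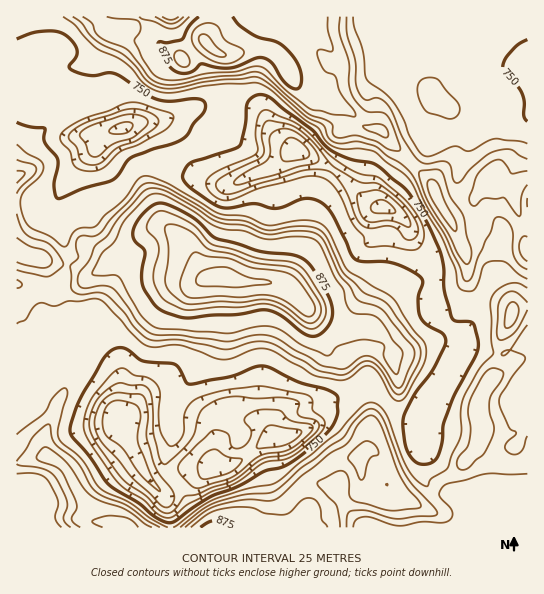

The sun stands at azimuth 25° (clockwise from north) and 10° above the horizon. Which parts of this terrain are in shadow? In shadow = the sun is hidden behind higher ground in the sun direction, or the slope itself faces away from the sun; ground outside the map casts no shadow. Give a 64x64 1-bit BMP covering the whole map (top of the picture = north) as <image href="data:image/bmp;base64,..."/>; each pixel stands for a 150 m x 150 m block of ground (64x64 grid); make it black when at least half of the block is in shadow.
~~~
<image width="64" height="64" href="data:image/bmp;base64,Qk0+AgAAAAAAAD4AAAAoAAAAQAAAAEAAAAABAAEAAAAAAAACAAATCwAAEwsAAAIAAAAAAAAA////AAAAAAADAAAAAA84AAAAAAAAHjAAAAAAAAAYAAAAAAAAAAAAAAAAAAAAAAAAAAAgAAAAAAA4AAAAAAAABHAAAAAAAAAAAAAAAAAAAAAAAAAAAAAAAAAAAAAAAAAAAAAAAAAAAAAAAAAAOAAAAAAAAAAcAAAAAAAAAAAAAAAAAAAAAAIAAAAAAABwBwAAAAAAAAMHAAAAAAAAD44AAAAAAAA/ngAAAAAAAPwcAAAAABwB+AgAAAAB/4PwAAAAAAP/w/AAAAAAA/wA+AAAAAAHAAH4AAAAAAYP//AAAAAABA//4AAAAAHgD//AAAAAAOAAAAAAAAAAAAAAAAAAAMAAAAAAAAAAwAAAAAAAAwEAAAAAAAAHAAAAAAAAAA4AAAAAAAAAHgAAAAAAAAB+AAAAAAAAAPwAAAAAAAAA/AAAAAAAAAP4AAAAAAAAB/AAAAAAAAAP8AAAAAAAAA9gAAAAAAAAbOAAAAAAAADHwAAAAAAAP4+AAAAAAAB/vgAAAAAAAP/8AAAAAAAB//wAAAAAAAH+AAAAAP+AAf4AAAAAf+AD/gAAAAAH8AP4AAAAAAH/w/AAAAAAA///4AAAAAAD///AAAAAAAfP/4AAAAAADwn+AAAAAAA/AcAAAAAAAHwDAAAAAAAA+AAAAAAAAAHgAAAAAAAAA4AAAAAAAAADgAAAAAAAAA=="/>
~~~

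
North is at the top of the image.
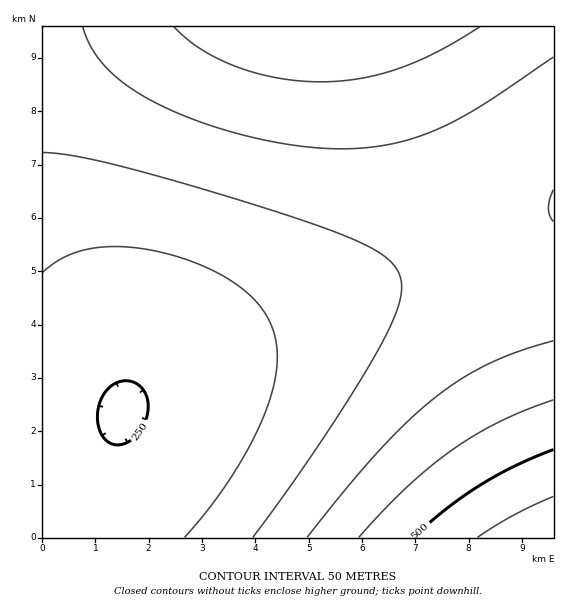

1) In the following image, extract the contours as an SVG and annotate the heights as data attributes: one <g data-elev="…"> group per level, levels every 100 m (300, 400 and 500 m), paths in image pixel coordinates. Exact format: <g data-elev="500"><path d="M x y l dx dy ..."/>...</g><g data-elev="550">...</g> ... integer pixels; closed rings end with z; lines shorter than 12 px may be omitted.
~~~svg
<g data-elev="300"><path d="M43 272l21-15 25-8 31-2 35 4 38 11 34 16 25 19 9 11 7 11 7 20 2 21-3 24-8 27-14 30-19 34-24 33-24 29"/></g><g data-elev="400"><path d="M553 341l-36 11-29 12-28 16-27 19-26 23-30 31-32 37-38 47"/><path d="M83 27l9 22 16 20 21 18 28 17 38 16 42 14 43 9 41 5 30 1 26-3 27-5 25-8 23-11 25-14 76-51"/></g><g data-elev="500"><path d="M553 450l-40 17-34 19-34 24-32 27"/></g>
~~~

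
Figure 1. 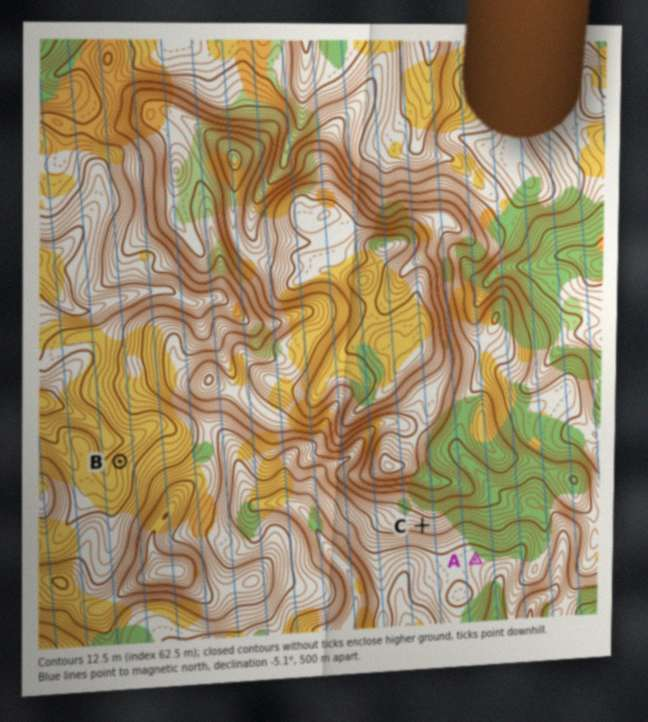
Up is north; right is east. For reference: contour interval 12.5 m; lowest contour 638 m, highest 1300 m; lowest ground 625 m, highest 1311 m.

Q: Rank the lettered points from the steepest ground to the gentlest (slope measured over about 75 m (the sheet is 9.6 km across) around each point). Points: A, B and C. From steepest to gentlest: C B A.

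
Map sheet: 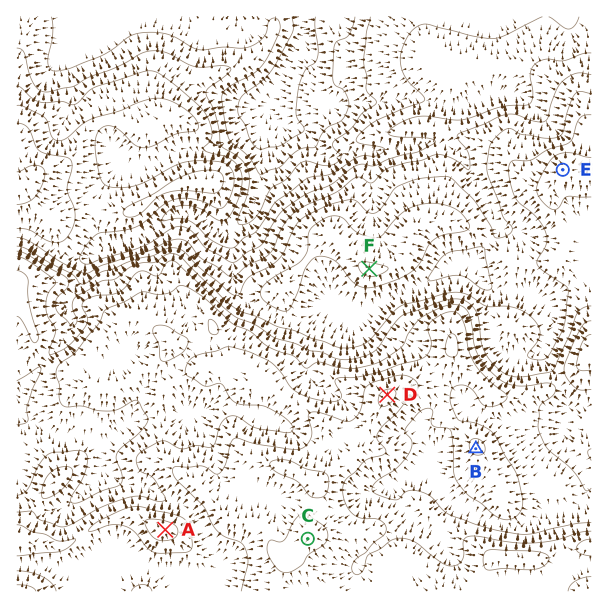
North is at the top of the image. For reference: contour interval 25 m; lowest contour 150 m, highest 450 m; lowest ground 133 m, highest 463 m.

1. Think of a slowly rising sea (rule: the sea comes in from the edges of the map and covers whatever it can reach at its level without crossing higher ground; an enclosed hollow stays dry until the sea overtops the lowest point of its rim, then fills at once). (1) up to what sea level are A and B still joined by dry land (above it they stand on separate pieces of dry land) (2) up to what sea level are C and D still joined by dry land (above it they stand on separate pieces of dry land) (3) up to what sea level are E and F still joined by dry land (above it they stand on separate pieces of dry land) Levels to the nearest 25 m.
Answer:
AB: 400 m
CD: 425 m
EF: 325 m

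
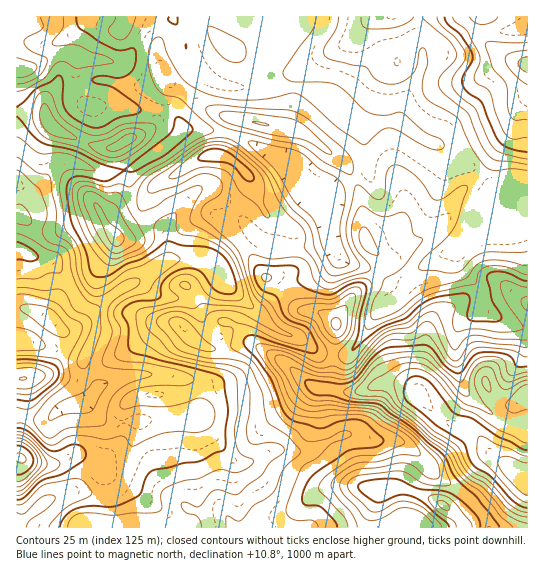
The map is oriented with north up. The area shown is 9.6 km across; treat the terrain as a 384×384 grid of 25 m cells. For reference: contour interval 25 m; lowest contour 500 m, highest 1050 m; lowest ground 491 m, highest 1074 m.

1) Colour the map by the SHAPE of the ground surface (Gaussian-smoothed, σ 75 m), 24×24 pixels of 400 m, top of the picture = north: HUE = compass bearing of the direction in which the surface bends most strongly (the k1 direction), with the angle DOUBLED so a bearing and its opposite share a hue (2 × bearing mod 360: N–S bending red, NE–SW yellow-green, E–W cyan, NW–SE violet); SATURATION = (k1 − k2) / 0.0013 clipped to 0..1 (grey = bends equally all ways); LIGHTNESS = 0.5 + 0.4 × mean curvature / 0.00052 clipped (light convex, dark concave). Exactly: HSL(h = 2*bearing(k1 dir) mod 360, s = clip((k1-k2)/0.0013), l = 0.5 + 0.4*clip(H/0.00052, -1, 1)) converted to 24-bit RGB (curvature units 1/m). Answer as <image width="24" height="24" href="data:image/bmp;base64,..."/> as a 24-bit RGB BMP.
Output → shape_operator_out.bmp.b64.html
<image width="24" height="24" href="data:image/bmp;base64,Qk32BgAAAAAAADYAAAAoAAAAGAAAABgAAAABABgAAAAAAMAGAAATCwAAEwsAAAAAAAAAAAAARrAuQIGipMbTqKLQhnbCl3+4lF+qomNvaXGIgaWFaGuemH6fn2OUkW5UYk9Ha2tG0qc9U3QyRDAobj0bgP+RszK4Yho7q44cZP8WFT4dNmAdgG0oYWw5gGtVhmGTl6+tbWmZjKiIal6EjXiMc2WHwIi6dVG4mIjBss/cwKDgaqr1zPj/1gZcMAgUiVdmydbB8+DYEXXgPqGyaaWRfJmUYHOCcZl1dYhucXCGmo+CV119jGeGeHyWdZ+bXYu4l8HTla3Hw43Hs4VzJwwXhw88r5HFfdbUqeXj3O/sMwDb1Y7bdYWzmoKfXnSJkY+Ed4Z1aXdxi1RkqEdGR4A5XmY5gog1S3w9UJlEdW9Dfm4+YggVNggLOLJMrNm7lePUTJ+7/5IPJQ0mkqpmn16InE9PdIVdhoRshoF0eG9xX0l4qJWYtIGnhEt5nKpYdphAOEkdUDIeORgJRxIWu+zTpO3rm+fJmmBAUSofwKkLHk4rXHpDR2dEwHSRol5idYtbb4lga3dmTlhnjpNwlFqDvFWWwX1ykVo7ljAoHE0eSkrHue/qoObGaNm3kx9BiSBDu2+l173mW7/HKZqOUIF+N4hKynTFoYHLpWSzkVqDUWl6gHJia0NdoIZmyenvzdb+zcz/58z/Vp/wyNzTsNvGQhyZ2iCbWu25ipDl2dXy98r5TiWuhTmlvlJweHwnXkkXXUIVd2gjS4kuNGZBbkiTzv3sffDXjEEfCSUq5Jajh5XFsM++uMuKEgUut+O+5q/KFGlKOzAKbj0TyZhkHE5dq2+uy4TAg2SwqZ3Ow+TxbmrebnHezP/2ee4ZMwAOzV0HAGcLB4Vd1r6kmWlb2J9bCg4rbttnpnJWrzuzXmabpNfCl7fRRiGfi0hzarSempnd2fDycDfLkHPOdti4chUdaAEOJo94y+7g8/PYADMuebw1xjab47CaMG5sS4MyXzUodEcipr3YxH/EczNScykXE8V8k8nSa58tlmERXrYjR7eCgg1BjRUUaODCqObzX5zf/8zXIjl0Fj4dI2014J+o4J7gUzaLjVB1mMbHjXhNjV5YeBNw3sy2V6QtFDYMKoiW2NXuj9LEQyQ/RxJF3vPYX8O5YrNBGVZCtdFW/2HBg0OPOoJTQn4vfH9B0Sm2sN7bYrvQeGBIYkcqQzBcx49q5YhwQ4xNElYkQWIQflAcOhYsPN57ctxutlCGyrqVSDVnKAwL1L8YmqTCX1SqQXE9SWlUQ7BonrZZcz1HQIxci3HGP1GXo4dx3O/eurvobEfPglavjlGEUo23gN+efVlIgI5Qo895Oh5bcD6+u962gmuAm3OVuoCySIVqUYBUf39Vd3ZeirLBQjdwpVieodCWldKPiDdjgFFOPXOOr4vLm8vIi199f6SJitK2sWCgSSlyTa65vciTmGaigJWAdW2VuoOWVnF5fX95en95kUpUR0J1cZ+71vXlw2zPiiG4zYeNOHE8LoFDmVhbn2BZfc90UKJ0aDlUcFdyP5hItbRWhmJbm5h/ZnF8sH2GbGGPbHxwfX92gVpQPJ+BO+BZZz0ERzwEFG5LzZ7u/c77WzSKP1wwneavsOrmcyZ0fUxneEZEXdFjVUd+iZ2Dh5SFdXGFaoN1rVF3jWRJZ1s0aWCZjlszTkASMUv039P4IqggBC8LF4c78sz/0Nv7cvK+MAMITygZcVE5runWfKnHWE6CjJ2BhXVyfGpveFxthU1yum+Egn20akORu+Xqx+/8L5fIdUzC99P4lFjeLnFYIjcGTC4AbgsAU2nsts7xte30VZKxekxfcn1sh4xuf2Rof25oZlhye2WFp5KQg6ynQEe71/DBUTE+bFlQVnY+aF4lo2hAdUNrZKPGuef0mb/xZVzQrmVXkFJJelFefm1zhX10f4Btf2h9i2xwbVJiVXxiiaSMqYeVSF3C6pygdFCOmm6abX2ef36koGuMecK4ZLCUcmE5a2A2dXBHg3xUhG5he25senFvi3FykYl3U3uEkXCqjnW8jaq0X4xtmYFeISYNoLsjm2C4r4xJllE7hk5sncGNaqWHdkdjjHp0gI+KdYeLfX6LknCNjm11dYZzbo+JmJCaaoaZU4yIUW2SwWuGo2ukl5rQeI69ZJ3KlUMzjGlMp5ZkNZB3sMCNf1ODiGGHhpmKg4GKen6CdH9/aXKNn4aspoymc4t/dIhpiXBpblJaRioqcMVPd8iiT7N5cYF7VWxysniPd4iliYqxcICoWZNIg0SBgp+AgIh7g317foJ+en1/bHp4ZXNlmnx0onuToHqqW2ShdDSviZrJf8N4b5hRZntR"/>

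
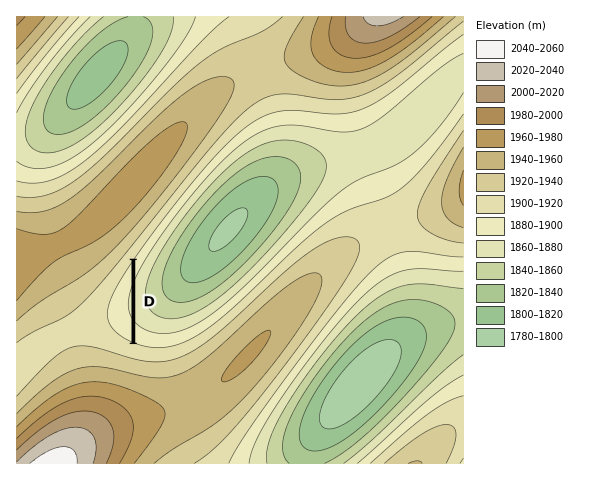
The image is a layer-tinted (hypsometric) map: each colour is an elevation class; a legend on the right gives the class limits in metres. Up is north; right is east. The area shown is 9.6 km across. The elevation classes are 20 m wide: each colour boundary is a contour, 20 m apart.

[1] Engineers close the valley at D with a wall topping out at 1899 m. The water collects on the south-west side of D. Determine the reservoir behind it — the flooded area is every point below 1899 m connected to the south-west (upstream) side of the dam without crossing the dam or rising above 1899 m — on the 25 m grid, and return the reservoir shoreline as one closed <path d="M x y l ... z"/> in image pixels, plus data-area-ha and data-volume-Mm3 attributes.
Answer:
<path d="M131 264l-18 31-5 17 1 9 3 5 10 10 8 4 2 0-1-76z" data-area-ha="52" data-volume-Mm3="4.48"/>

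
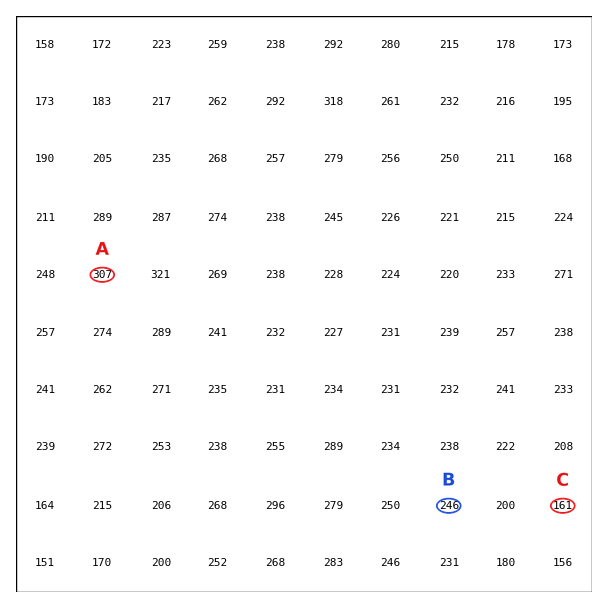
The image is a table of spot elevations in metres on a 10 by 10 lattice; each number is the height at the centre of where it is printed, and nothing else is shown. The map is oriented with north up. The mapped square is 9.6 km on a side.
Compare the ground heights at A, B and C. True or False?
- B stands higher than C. True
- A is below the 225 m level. False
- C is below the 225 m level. True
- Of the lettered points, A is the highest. True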